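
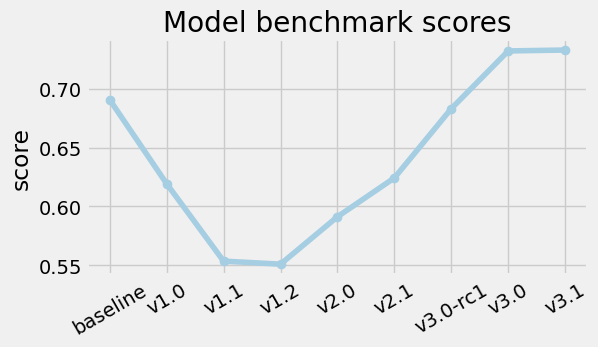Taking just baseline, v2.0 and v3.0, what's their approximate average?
(0.70 + 0.60 + 0.74) / 3 ≈ 0.68.

≈ 0.68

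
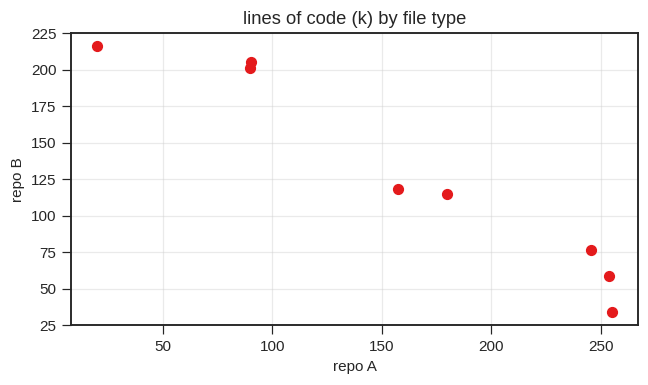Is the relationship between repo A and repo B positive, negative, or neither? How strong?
negative, strong

Points are negatively correlated; strong (|r| ≈ 1.0).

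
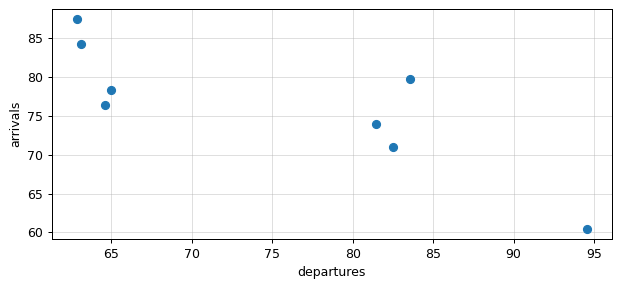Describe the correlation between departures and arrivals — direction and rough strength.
Points are negatively correlated; strong (|r| ≈ 0.8).

negative, strong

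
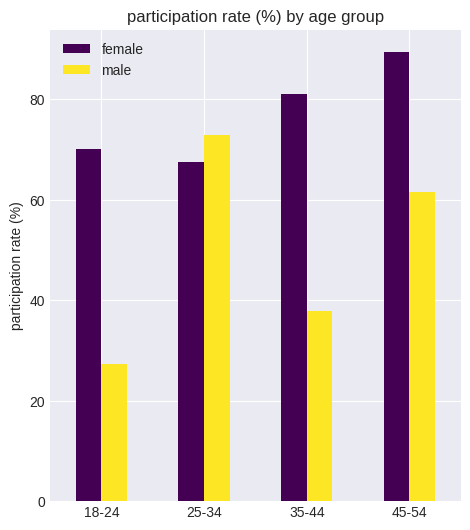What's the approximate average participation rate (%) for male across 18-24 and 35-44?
≈ 35

(30 + 40) / 2 ≈ 35.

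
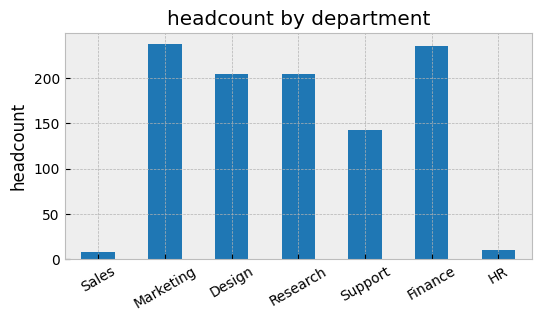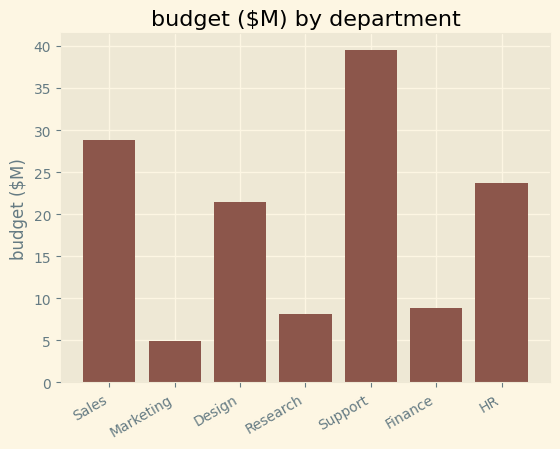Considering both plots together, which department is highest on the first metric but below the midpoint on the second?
Chart 2 median budget ($M) ≈ 20; below-median departments: Marketing, Research, Finance. Among those, Marketing has the highest headcount (≈ 250).

Marketing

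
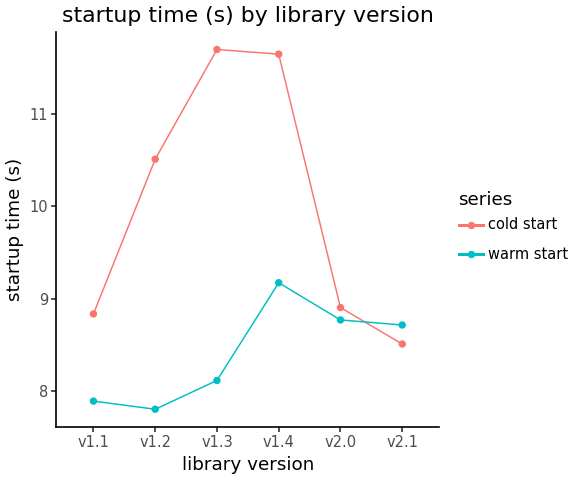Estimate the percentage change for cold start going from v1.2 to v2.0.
≈ -14.3%

v1.2 ≈ 10.5, v2.0 ≈ 9.0; (9.0 − 10.5) / 10.5 ≈ -14.3%.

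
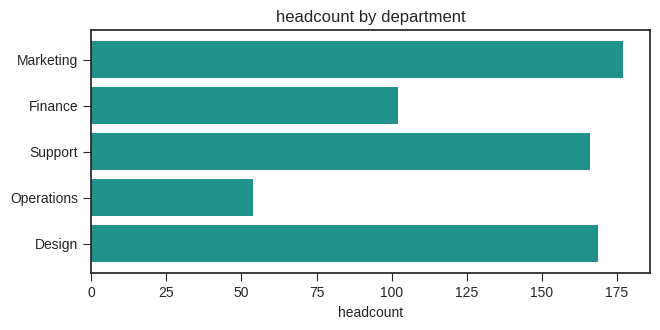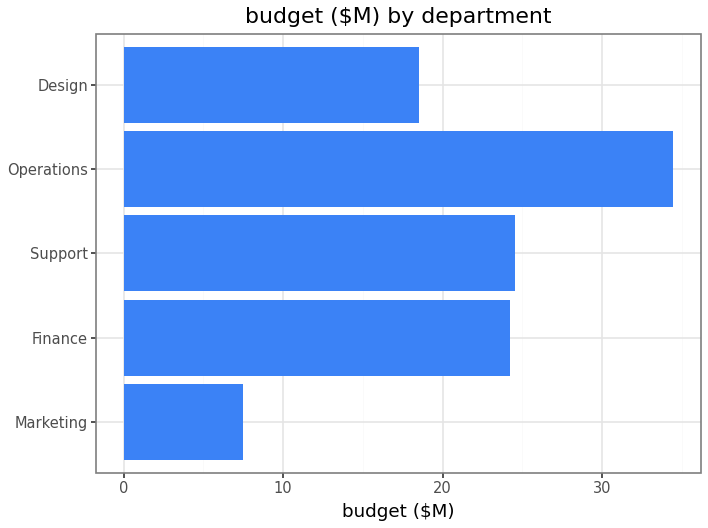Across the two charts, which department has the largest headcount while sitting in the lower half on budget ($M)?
Chart 2 median budget ($M) ≈ 25; below-median departments: Marketing, Design. Among those, Marketing has the highest headcount (≈ 180).

Marketing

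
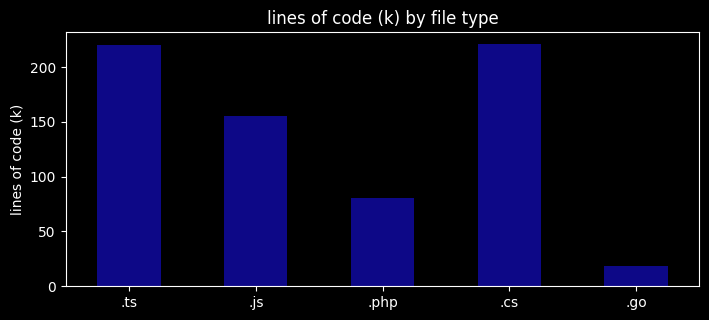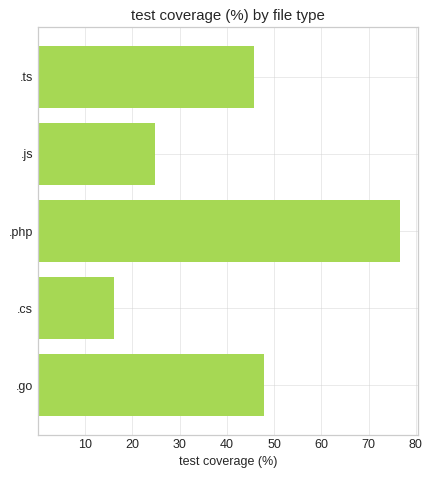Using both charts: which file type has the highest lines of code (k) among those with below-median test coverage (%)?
Chart 2 median test coverage (%) ≈ 50; below-median file types: .js, .cs. Among those, .cs has the highest lines of code (k) (≈ 225).

.cs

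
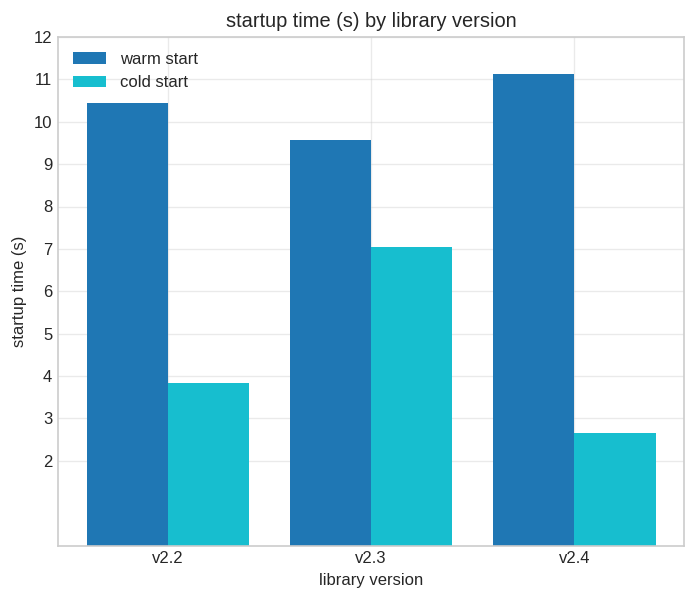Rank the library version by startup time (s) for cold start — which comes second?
v2.2

Top 3 for cold start: v2.3 ≈ 7, v2.2 ≈ 4, v2.4 ≈ 3.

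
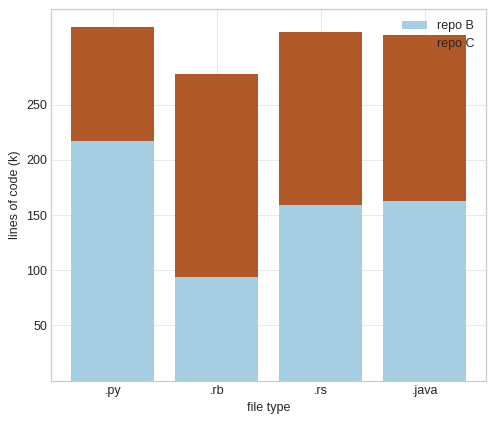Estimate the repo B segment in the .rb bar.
≈ 100

repo B top ≈ 100, bottom ≈ 0; segment ≈ 100.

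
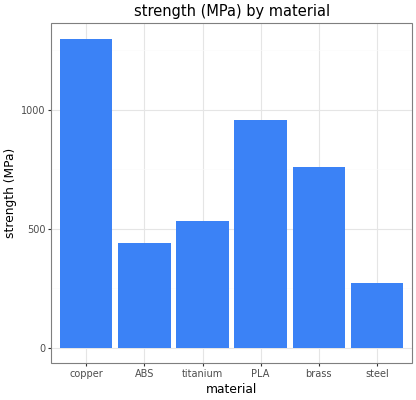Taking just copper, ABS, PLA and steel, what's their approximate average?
≈ 700

(1200 + 400 + 1000 + 200) / 4 ≈ 700.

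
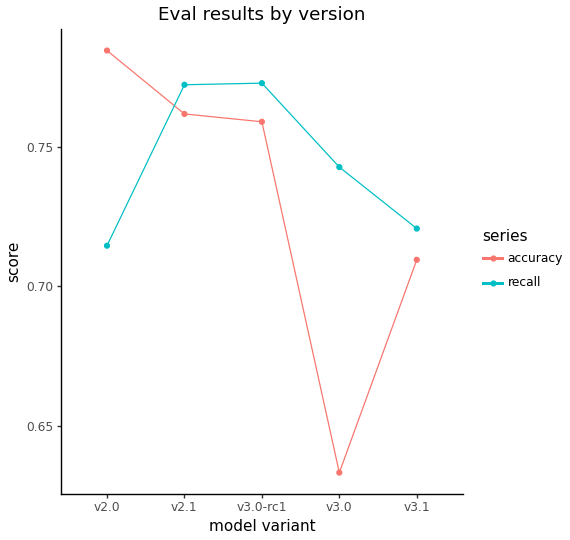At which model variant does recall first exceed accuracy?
v2.0: recall ≈ 0.72 vs accuracy ≈ 0.78 (not yet); v2.1: recall ≈ 0.78 vs accuracy ≈ 0.76 (first crossover).

v2.1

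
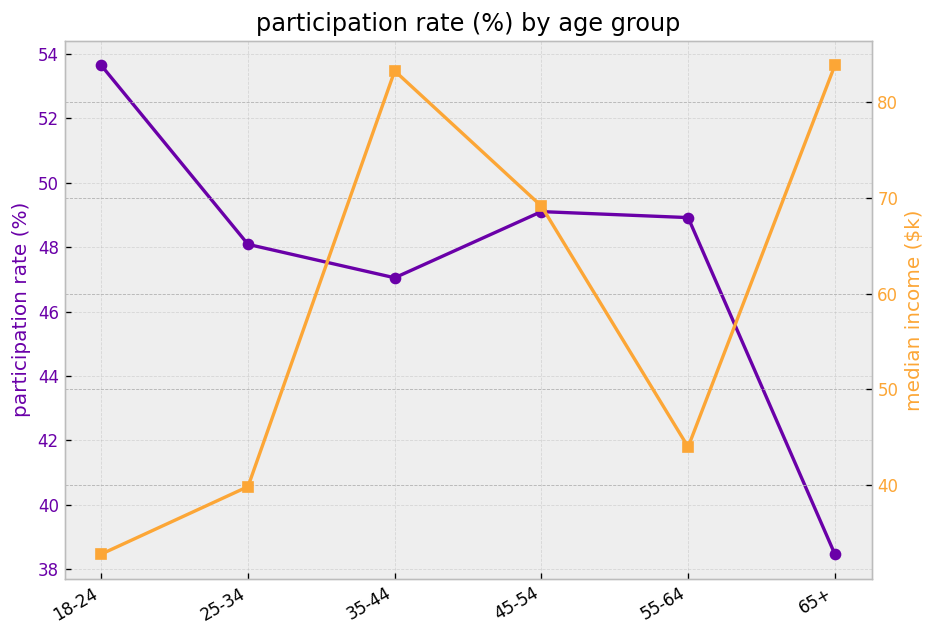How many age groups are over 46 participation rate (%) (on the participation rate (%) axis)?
5

Above 46: 18-24, 25-34, 35-44, 45-54, 55-64.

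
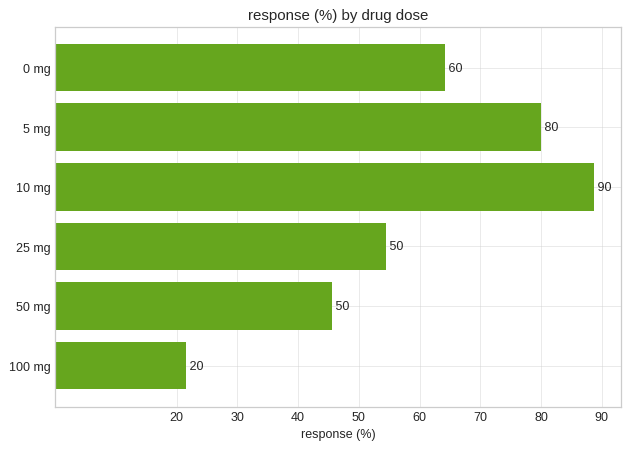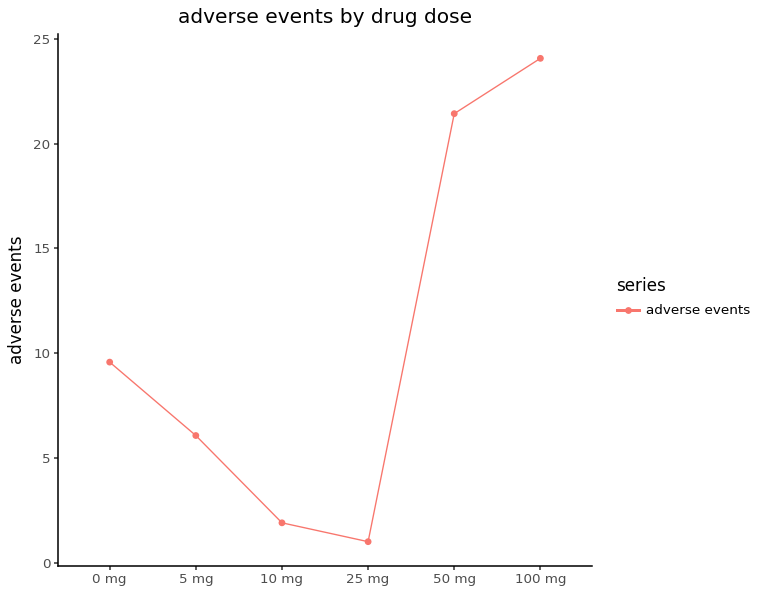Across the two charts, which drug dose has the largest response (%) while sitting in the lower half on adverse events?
Chart 2 median adverse events ≈ 10; below-median drug doses: 5 mg, 10 mg, 25 mg. Among those, 10 mg has the highest response (%) (≈ 90).

10 mg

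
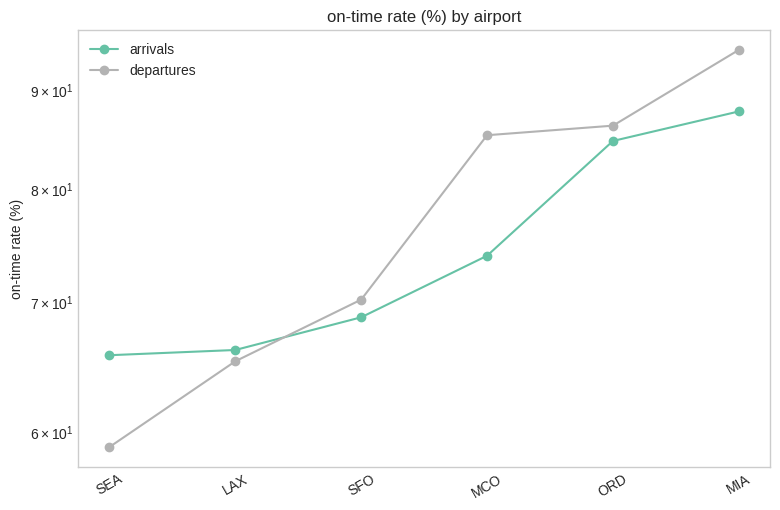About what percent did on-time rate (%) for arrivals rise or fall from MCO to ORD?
MCO ≈ 75, ORD ≈ 85; (85 − 75) / 75 ≈ +13.3%.

≈ +13.3%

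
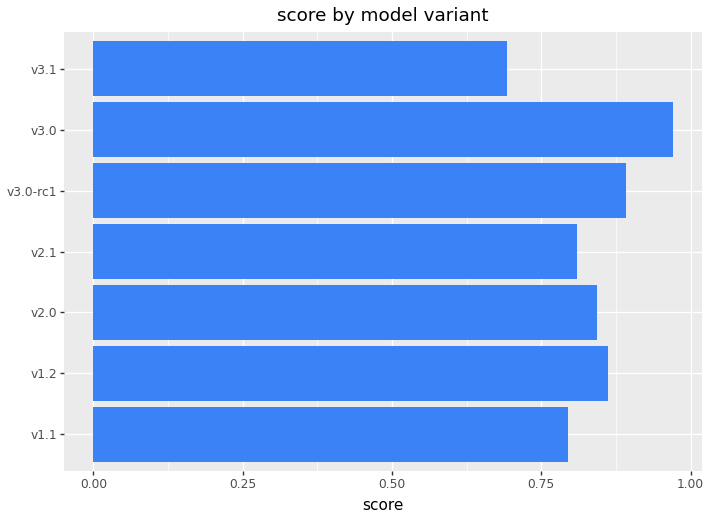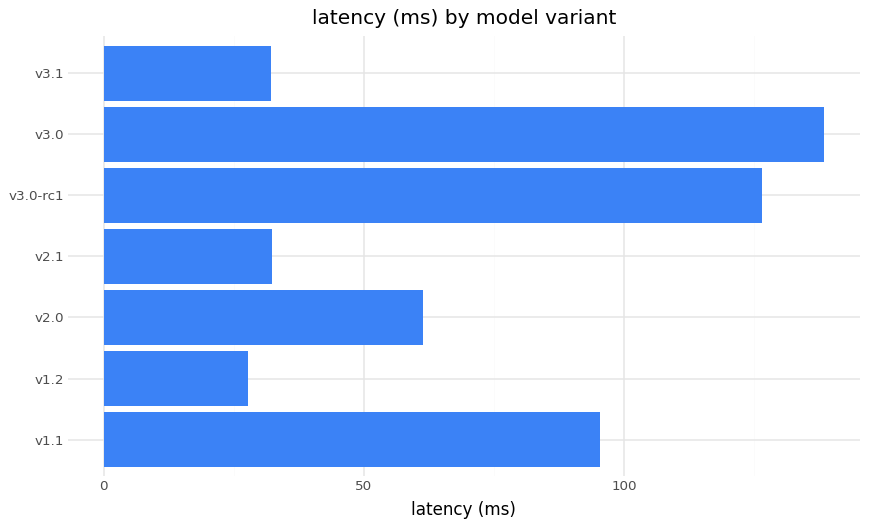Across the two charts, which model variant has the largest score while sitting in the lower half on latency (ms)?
Chart 2 median latency (ms) ≈ 60; below-median model variants: v1.2, v2.1, v3.1. Among those, v1.2 has the highest score (≈ 0.9).

v1.2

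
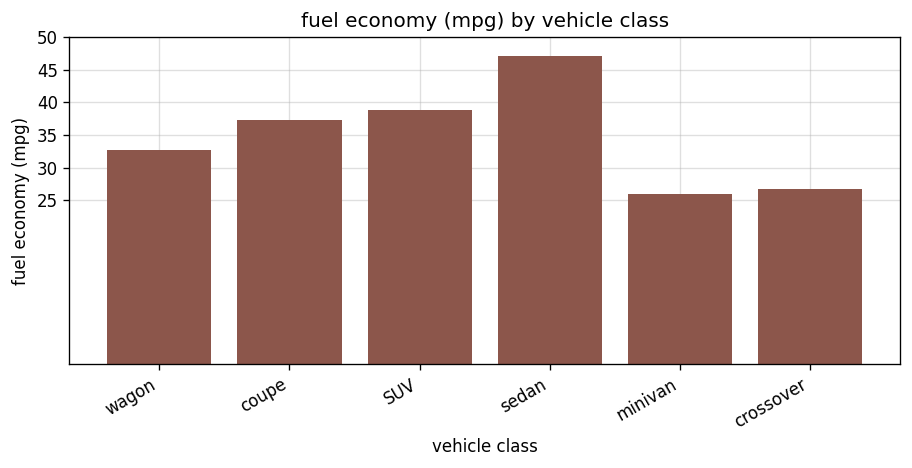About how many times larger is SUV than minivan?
SUV ≈ 40, minivan ≈ 25; 40/25 ≈ 1.6.

≈ 1.6×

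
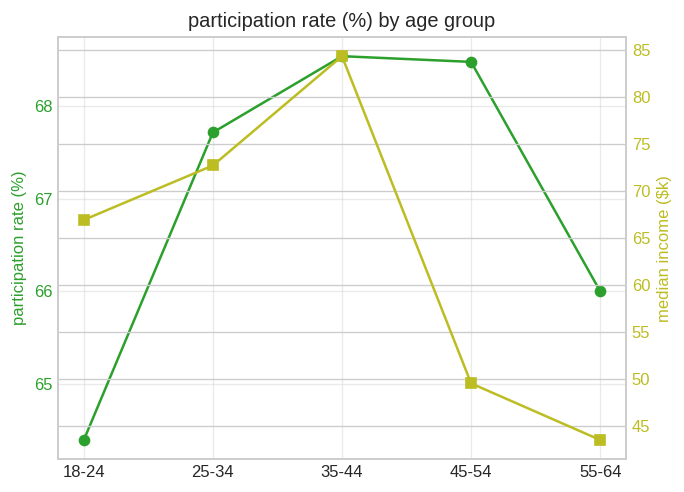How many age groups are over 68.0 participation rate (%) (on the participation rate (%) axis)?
2

Above 68.0: 35-44, 45-54.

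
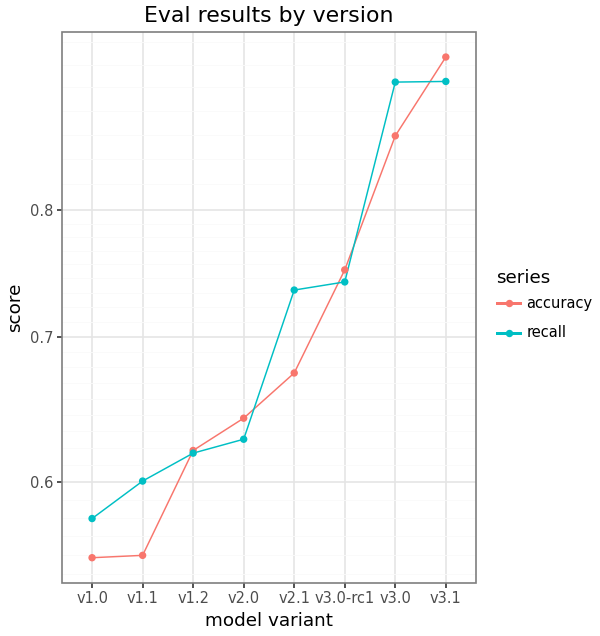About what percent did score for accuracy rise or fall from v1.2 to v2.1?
v1.2 ≈ 0.60, v2.1 ≈ 0.65; (0.65 − 0.60) / 0.60 ≈ +8.3%.

≈ +8.3%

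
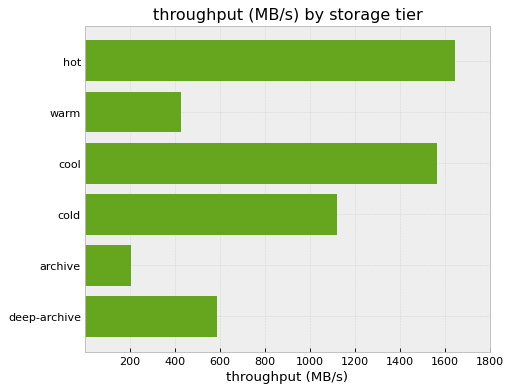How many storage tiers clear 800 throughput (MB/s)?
3

Above 800: hot, cool, cold.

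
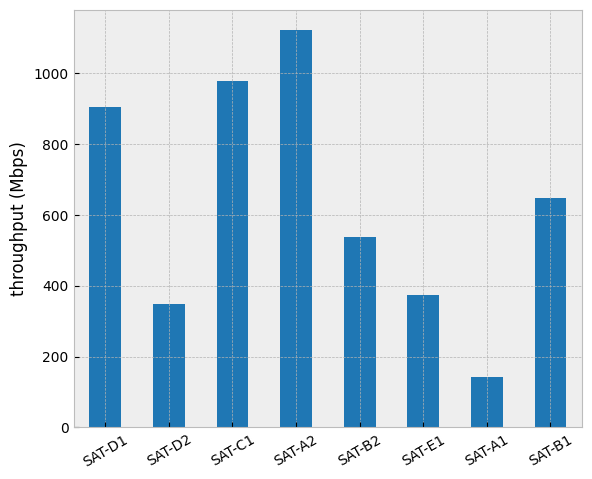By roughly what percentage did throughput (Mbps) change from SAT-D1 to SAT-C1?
≈ +11.1%

SAT-D1 ≈ 900, SAT-C1 ≈ 1000; (1000 − 900) / 900 ≈ +11.1%.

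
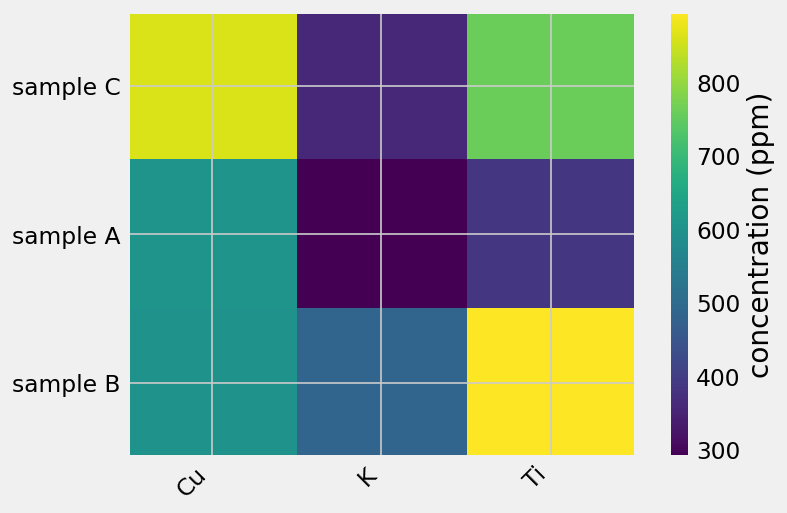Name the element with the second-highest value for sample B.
Top 3 for sample B: Ti ≈ 900, Cu ≈ 600, K ≈ 500.

Cu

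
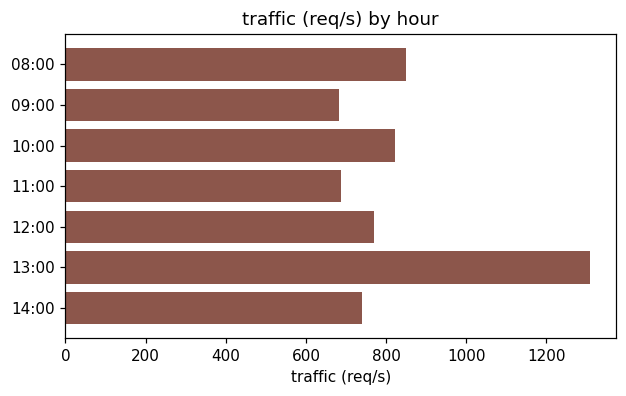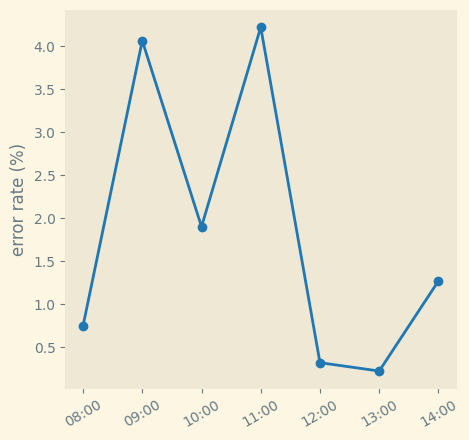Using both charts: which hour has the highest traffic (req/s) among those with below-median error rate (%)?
Chart 2 median error rate (%) ≈ 1.5; below-median hours: 08:00, 12:00, 13:00. Among those, 13:00 has the highest traffic (req/s) (≈ 1400).

13:00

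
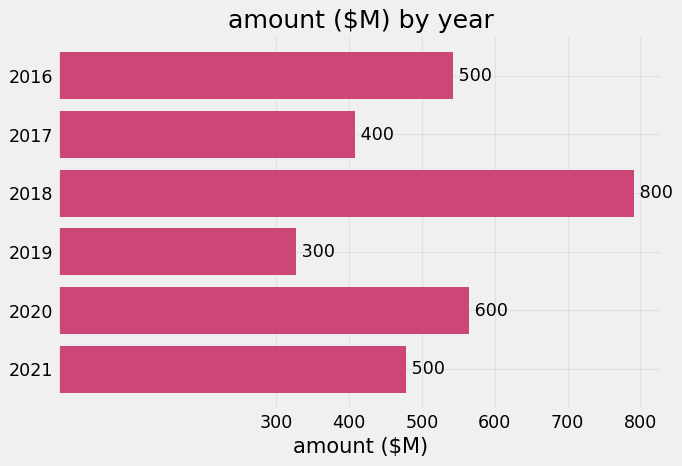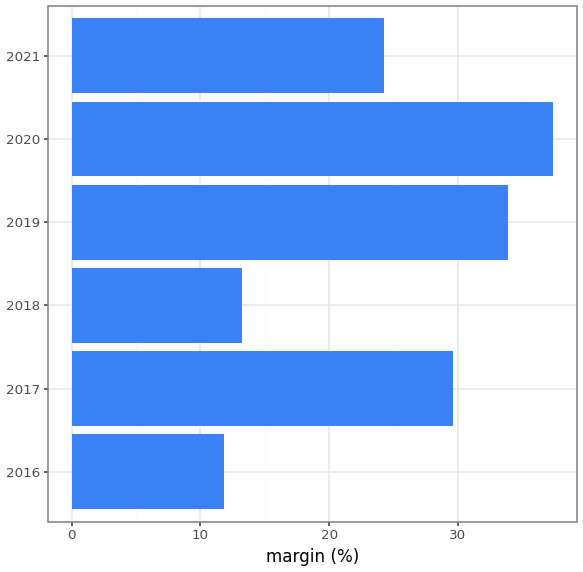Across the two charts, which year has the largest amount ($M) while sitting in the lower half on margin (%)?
2018

Chart 2 median margin (%) ≈ 25; below-median years: 2016, 2018, 2021. Among those, 2018 has the highest amount ($M) (≈ 800).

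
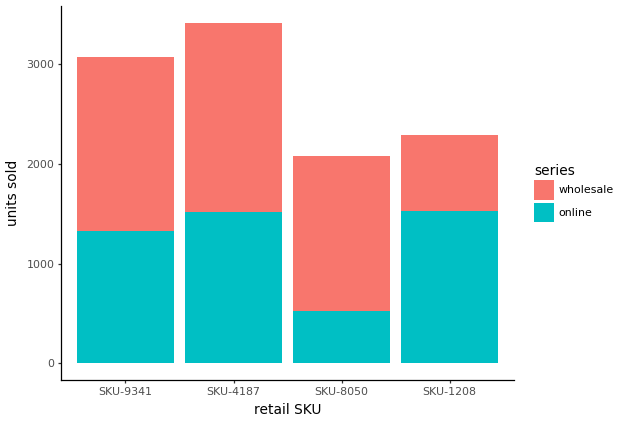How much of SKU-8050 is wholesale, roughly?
wholesale top ≈ 2000, bottom ≈ 500; segment ≈ 1500.

≈ 1500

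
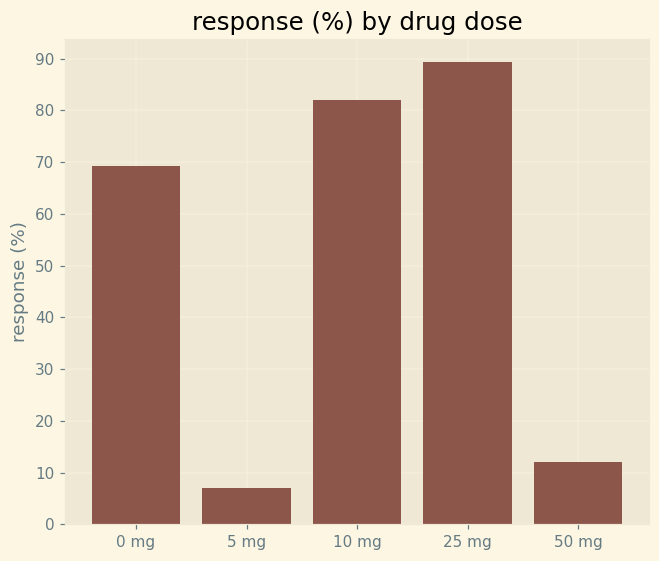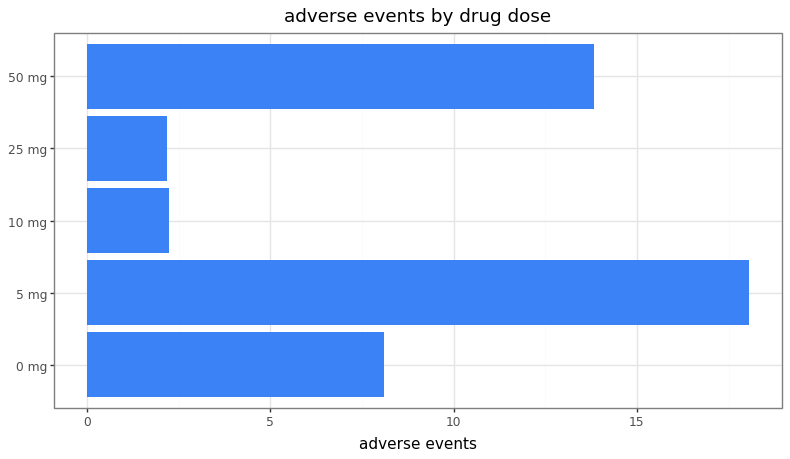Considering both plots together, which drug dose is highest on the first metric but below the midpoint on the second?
Chart 2 median adverse events ≈ 8; below-median drug doses: 10 mg, 25 mg. Among those, 25 mg has the highest response (%) (≈ 90).

25 mg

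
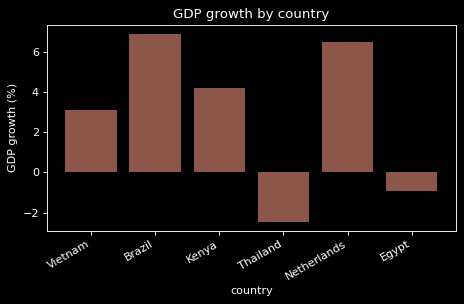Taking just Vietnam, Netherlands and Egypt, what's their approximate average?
≈ 3

(3 + 6 + -1) / 3 ≈ 3.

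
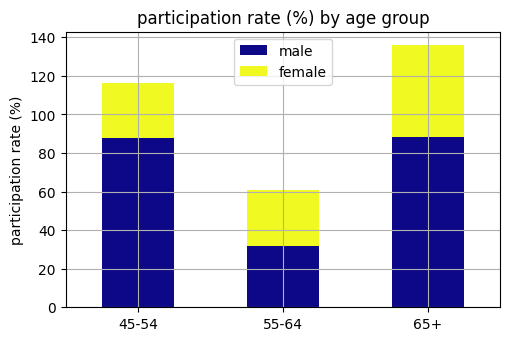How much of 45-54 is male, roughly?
≈ 80

male top ≈ 80, bottom ≈ 0; segment ≈ 80.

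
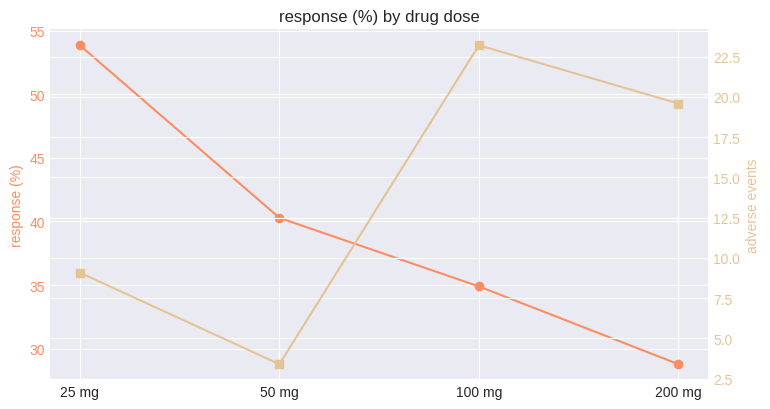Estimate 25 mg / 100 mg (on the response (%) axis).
25 mg ≈ 55, 100 mg ≈ 35; 55/35 ≈ 1.57.

≈ 1.57×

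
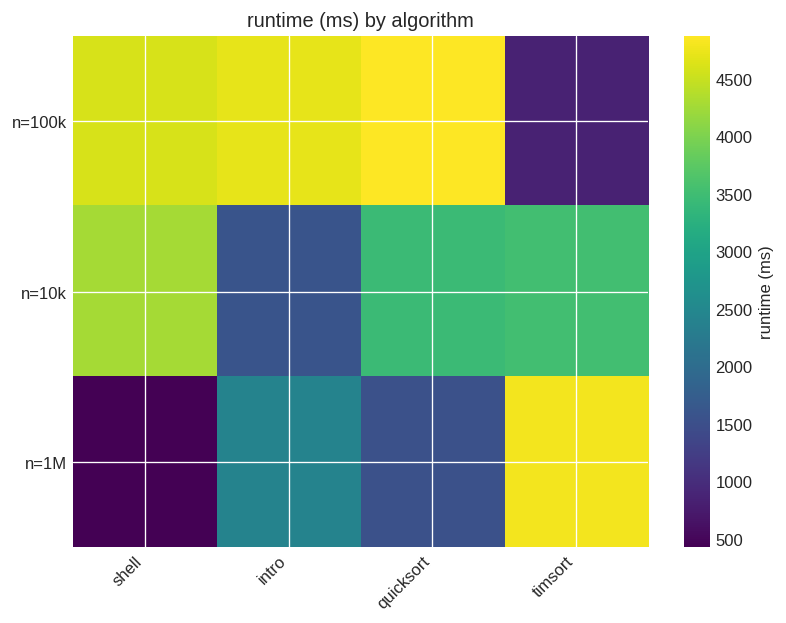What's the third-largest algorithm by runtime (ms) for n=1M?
quicksort

Top 4 for n=1M: timsort ≈ 5000, intro ≈ 2500, quicksort ≈ 1500, shell ≈ 500.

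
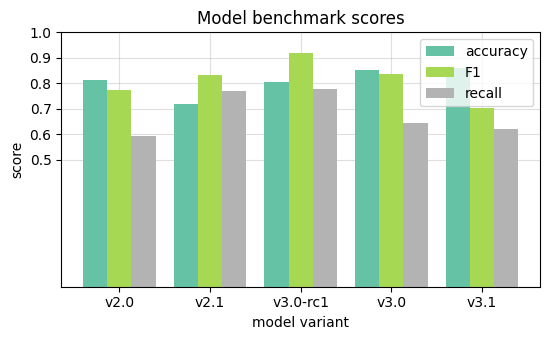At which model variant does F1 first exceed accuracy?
v2.1

v2.0: F1 ≈ 0.8 vs accuracy ≈ 0.8 (not yet); v2.1: F1 ≈ 0.8 vs accuracy ≈ 0.7 (first crossover).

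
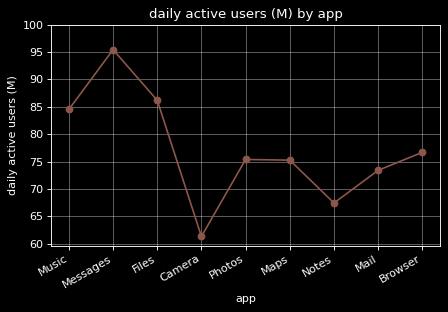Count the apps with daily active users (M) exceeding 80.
Above 80: Music, Messages, Files.

3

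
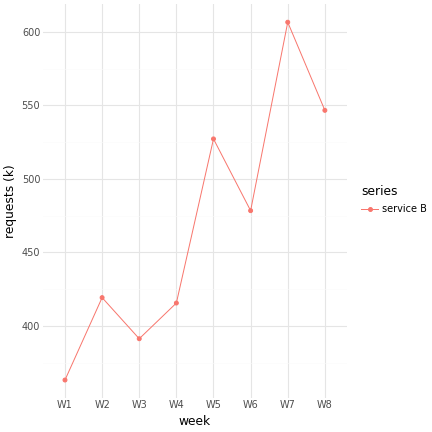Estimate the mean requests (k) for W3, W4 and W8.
(400 + 425 + 550) / 3 ≈ 458.

≈ 458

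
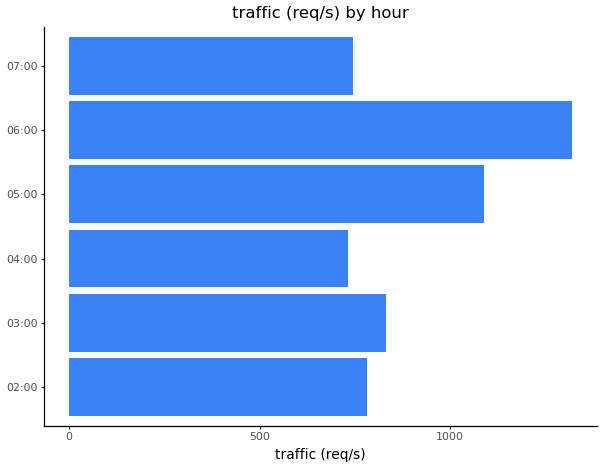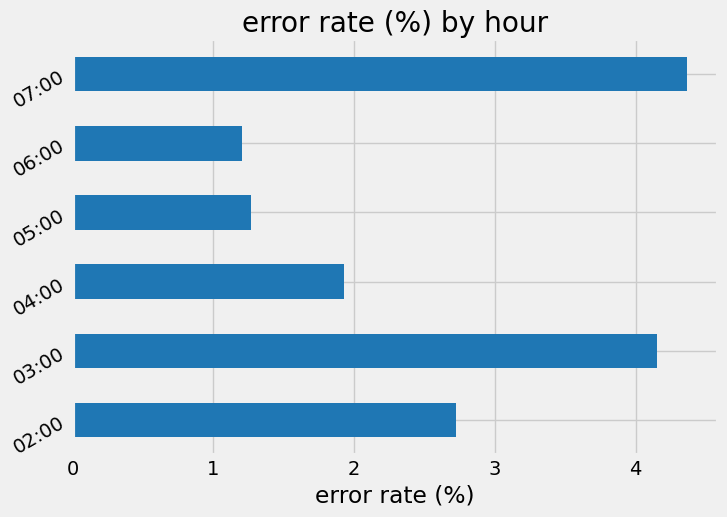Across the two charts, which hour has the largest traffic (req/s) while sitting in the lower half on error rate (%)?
Chart 2 median error rate (%) ≈ 2.5; below-median hours: 04:00, 05:00, 06:00. Among those, 06:00 has the highest traffic (req/s) (≈ 1400).

06:00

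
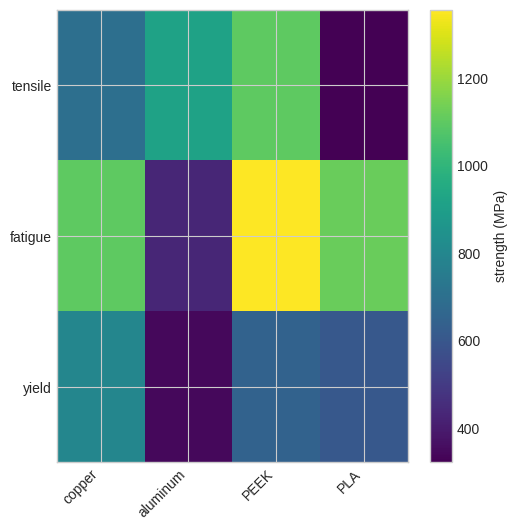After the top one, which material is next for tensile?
Top 3 for tensile: PEEK ≈ 1100, aluminum ≈ 900, copper ≈ 700.

aluminum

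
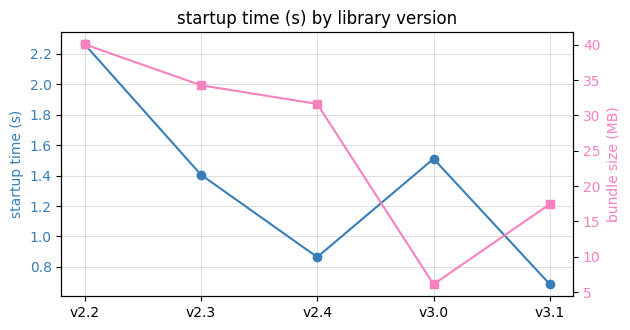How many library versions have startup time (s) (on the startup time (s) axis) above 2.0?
Above 2.0: v2.2.

1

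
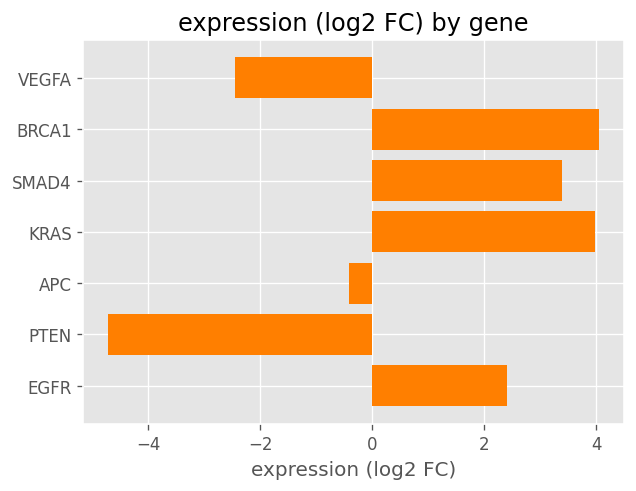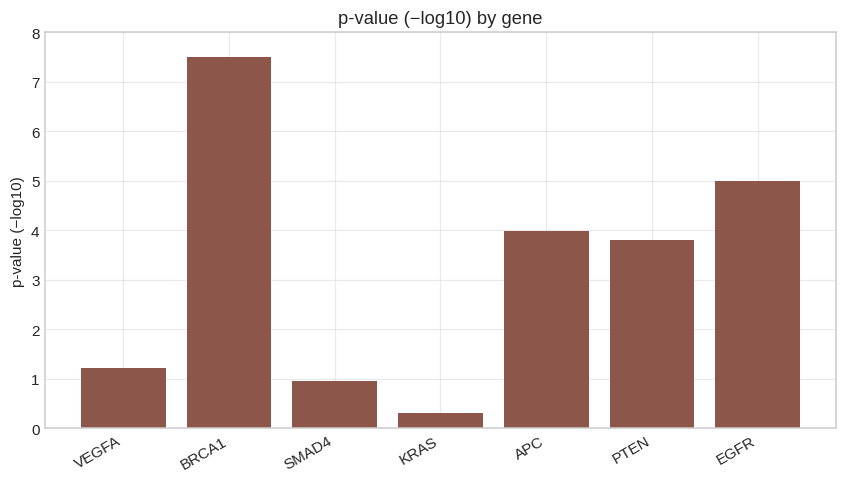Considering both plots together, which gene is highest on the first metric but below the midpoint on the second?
KRAS

Chart 2 median p-value (−log10) ≈ 4; below-median genes: VEGFA, SMAD4, KRAS. Among those, KRAS has the highest expression (log2 FC) (≈ 4).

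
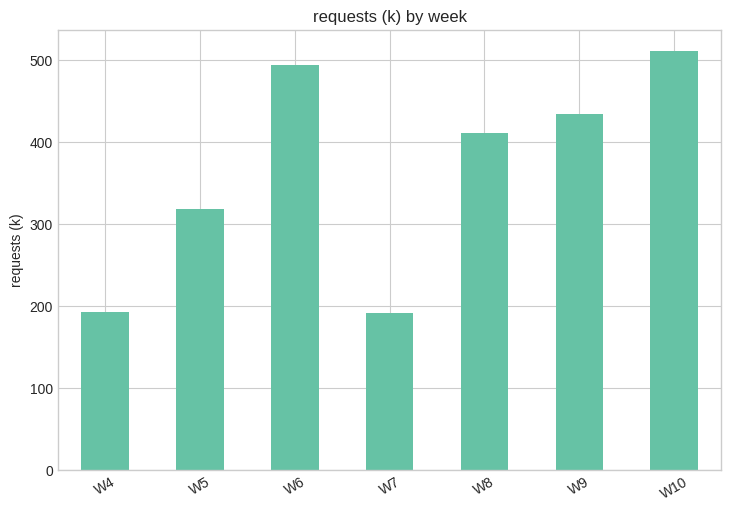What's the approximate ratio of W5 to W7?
W5 ≈ 300, W7 ≈ 200; 300/200 ≈ 1.5.

≈ 1.5×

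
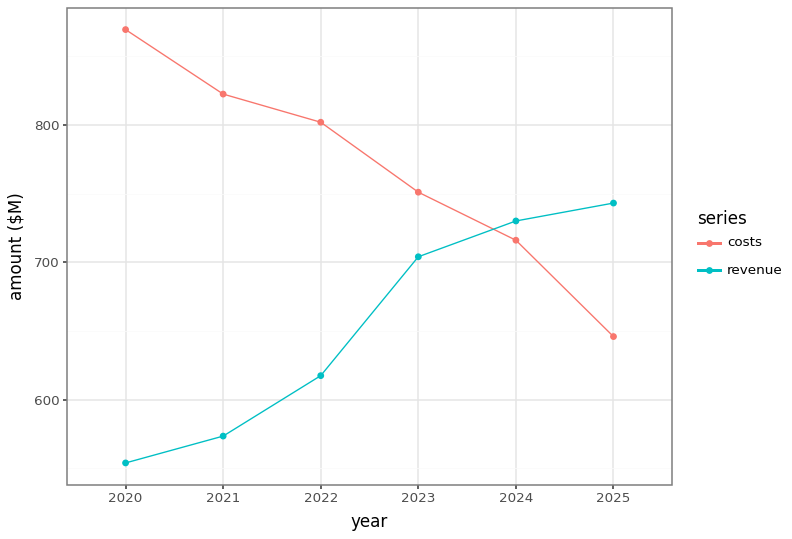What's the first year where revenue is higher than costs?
2024

2023: revenue ≈ 700 vs costs ≈ 750 (not yet); 2024: revenue ≈ 750 vs costs ≈ 700 (first crossover).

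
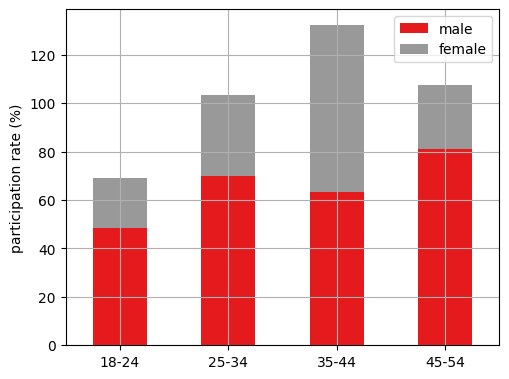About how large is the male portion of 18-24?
male top ≈ 40, bottom ≈ 0; segment ≈ 40.

≈ 40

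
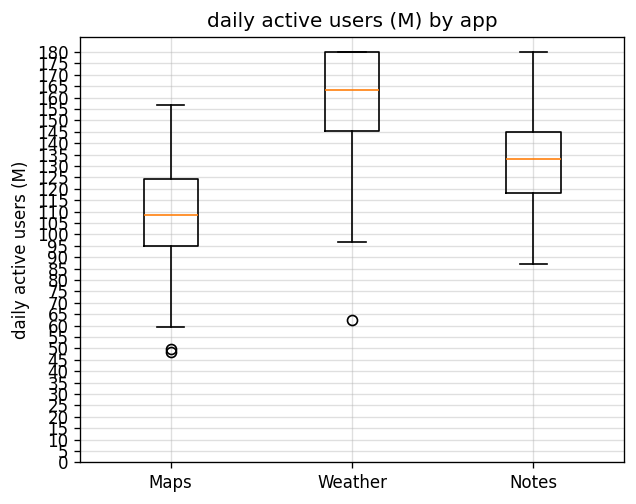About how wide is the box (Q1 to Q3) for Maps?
Q3 ≈ 125, Q1 ≈ 95; IQR ≈ 30.

≈ 30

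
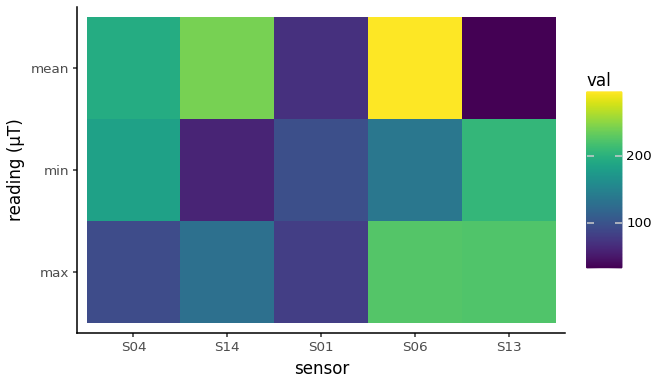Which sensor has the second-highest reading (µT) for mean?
Top 3 for mean: S06 ≈ 300, S14 ≈ 250, S04 ≈ 200.

S14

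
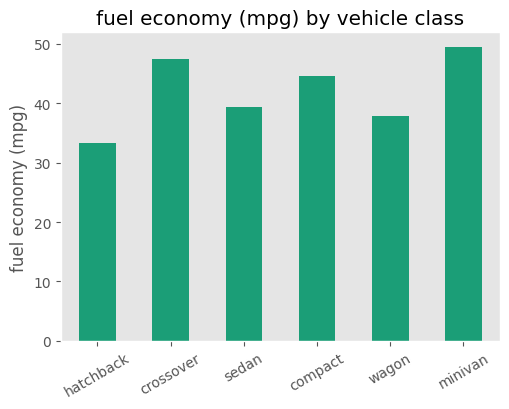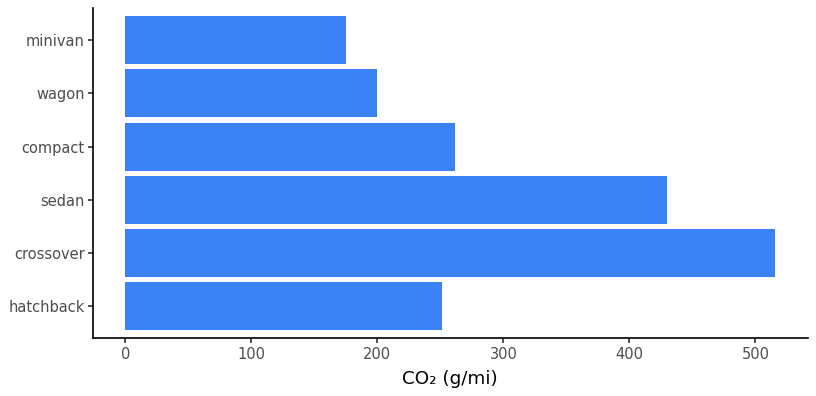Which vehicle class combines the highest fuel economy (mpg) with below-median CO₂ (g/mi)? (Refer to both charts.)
Chart 2 median CO₂ (g/mi) ≈ 250; below-median vehicle classes: hatchback, wagon, minivan. Among those, minivan has the highest fuel economy (mpg) (≈ 50).

minivan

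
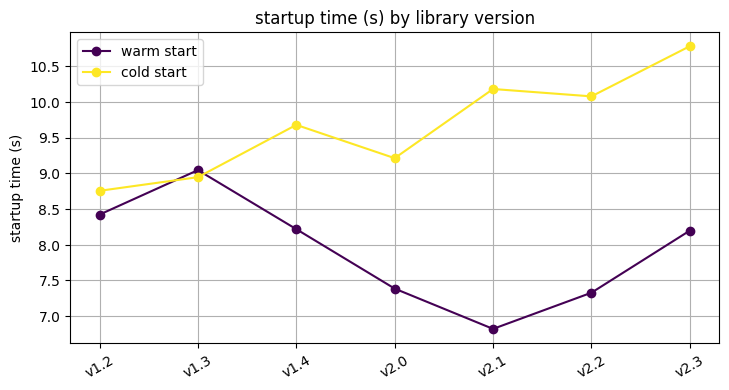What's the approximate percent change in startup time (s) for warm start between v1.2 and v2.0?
≈ -11.8%

v1.2 ≈ 8.5, v2.0 ≈ 7.5; (7.5 − 8.5) / 8.5 ≈ -11.8%.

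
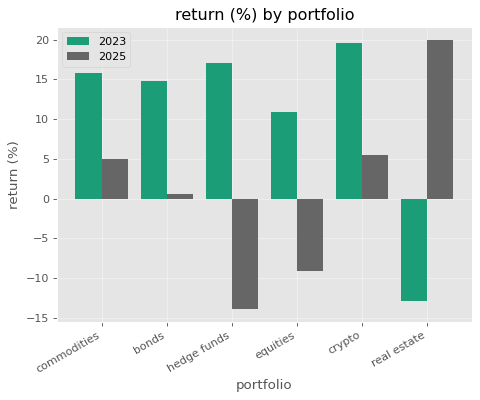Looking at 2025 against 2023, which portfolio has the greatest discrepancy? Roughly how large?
real estate: 2025 ≈ 20, 2023 ≈ -15 → gap ≈ 35. Next-largest (hedge funds) is only ≈ 30.

real estate, ≈ 35 %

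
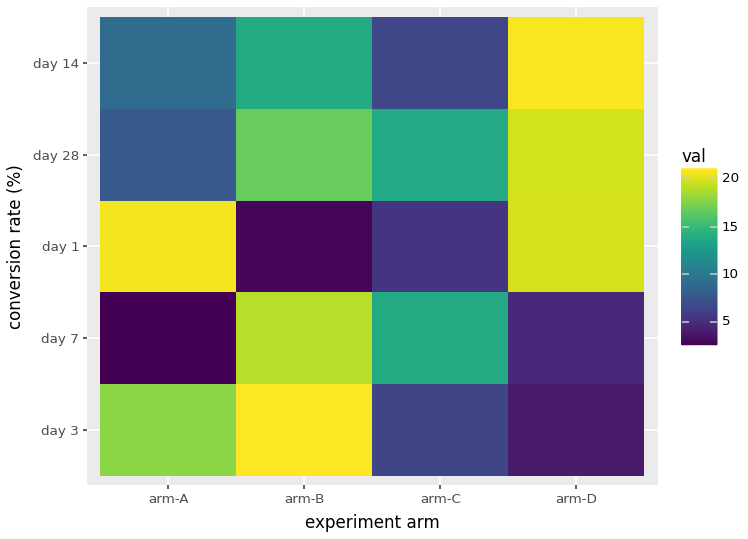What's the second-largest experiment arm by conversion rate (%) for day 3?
Top 3 for day 3: arm-B ≈ 22, arm-A ≈ 18, arm-C ≈ 6.

arm-A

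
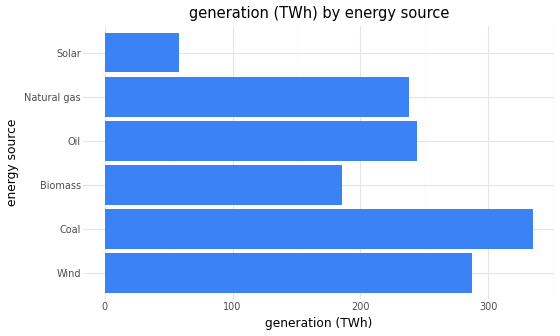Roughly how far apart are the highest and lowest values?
Max Coal ≈ 350, min Solar ≈ 50; range ≈ 300.

≈ 300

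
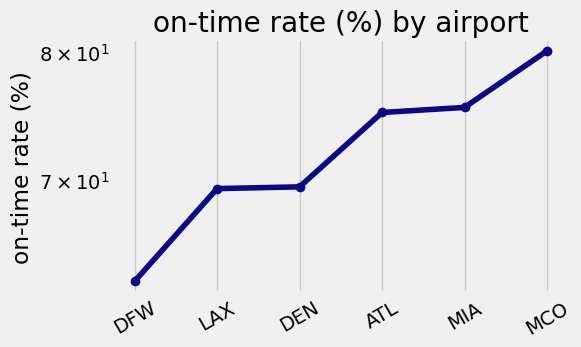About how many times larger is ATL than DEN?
≈ 1.09×

ATL ≈ 76, DEN ≈ 70; 76/70 ≈ 1.09.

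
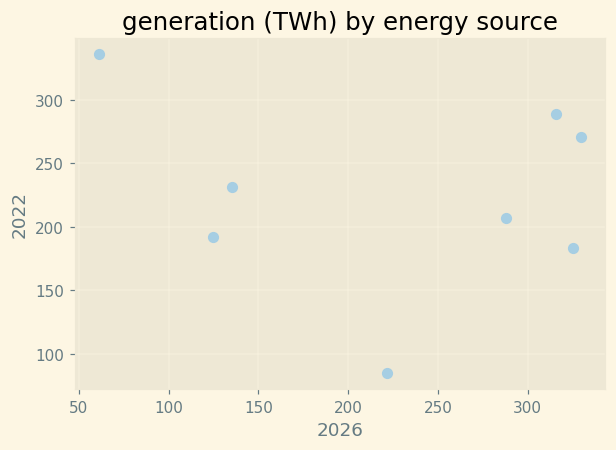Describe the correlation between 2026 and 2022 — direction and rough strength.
no clear correlation

Points are roughly uncorrelated; weak (|r| ≈ 0.2).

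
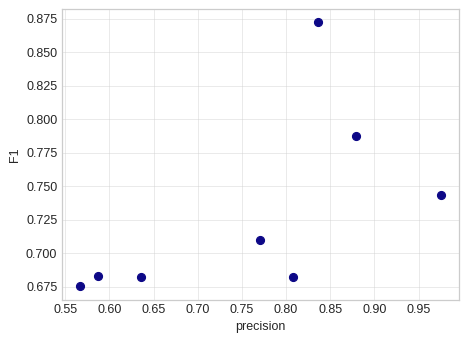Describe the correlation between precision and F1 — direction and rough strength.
positive, moderate

Points are positively correlated; moderate (|r| ≈ 0.6).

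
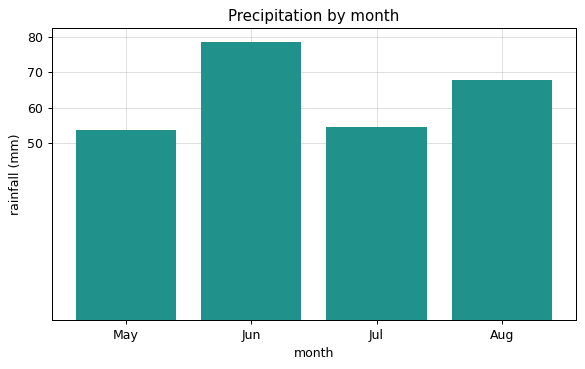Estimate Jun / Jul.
≈ 1.6×

Jun ≈ 80, Jul ≈ 50; 80/50 ≈ 1.6.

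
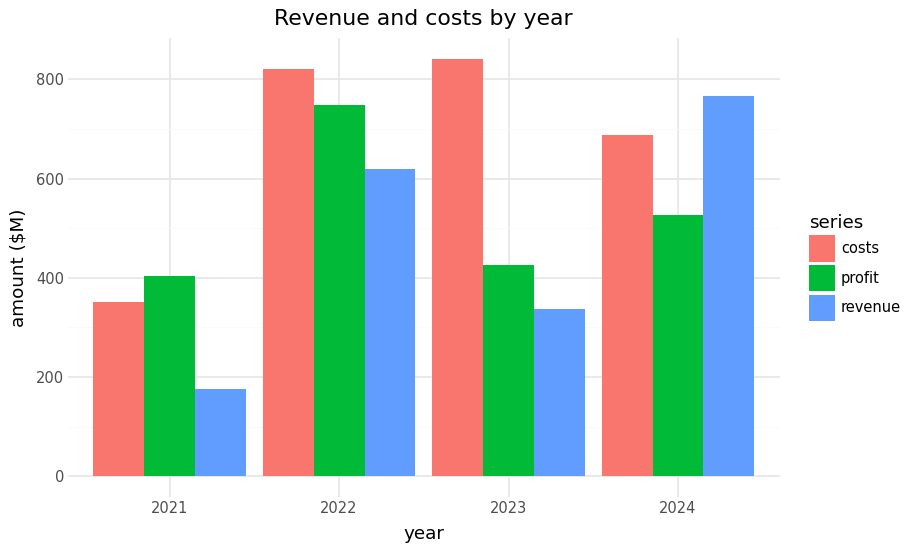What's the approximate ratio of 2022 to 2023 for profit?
≈ 1.75×

2022 ≈ 700, 2023 ≈ 400; 700/400 ≈ 1.75.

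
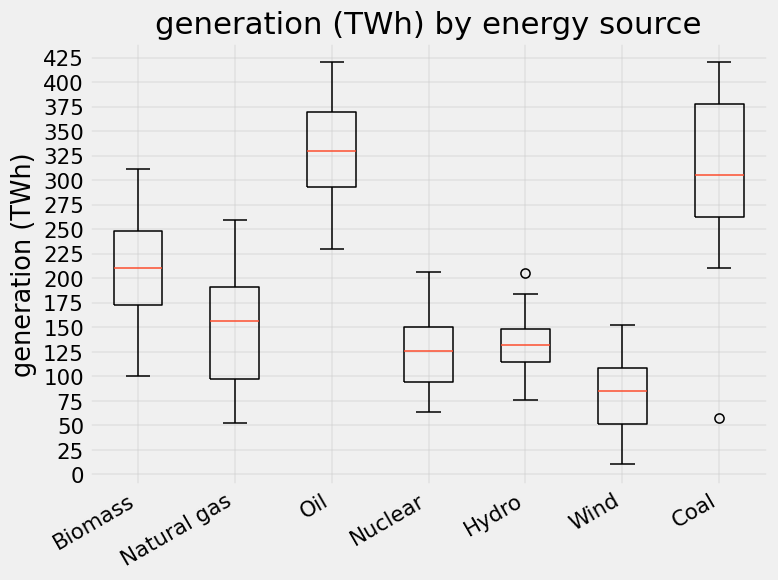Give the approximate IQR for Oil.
≈ 75

Q3 ≈ 375, Q1 ≈ 300; IQR ≈ 75.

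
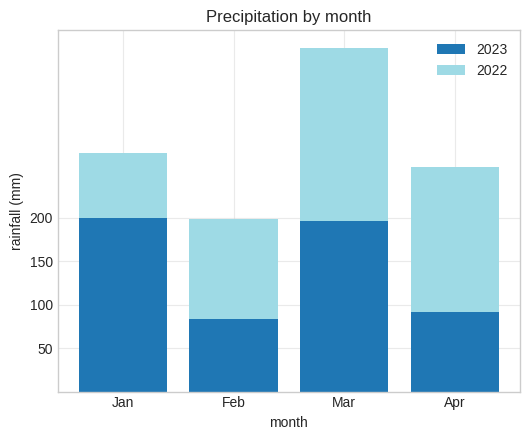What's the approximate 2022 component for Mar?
≈ 200

2022 top ≈ 400, bottom ≈ 200; segment ≈ 200.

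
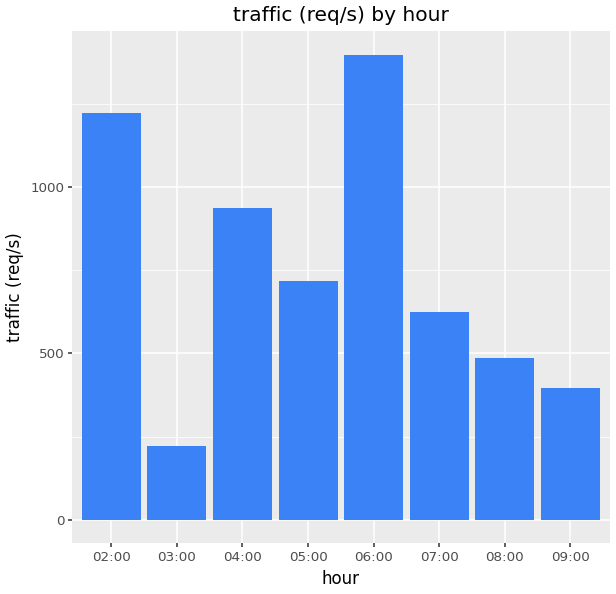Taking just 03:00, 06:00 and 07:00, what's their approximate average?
≈ 733

(200 + 1400 + 600) / 3 ≈ 733.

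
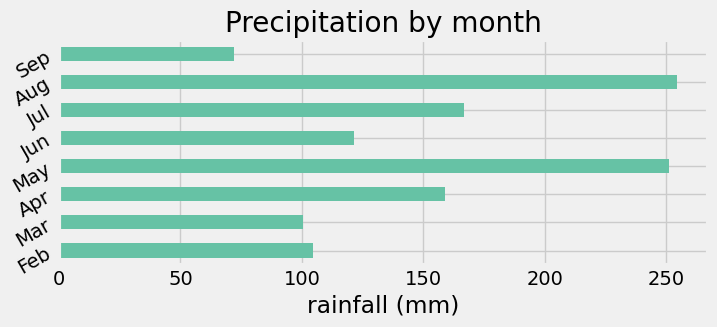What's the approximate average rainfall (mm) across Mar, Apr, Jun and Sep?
≈ 112

(100 + 150 + 125 + 75) / 4 ≈ 112.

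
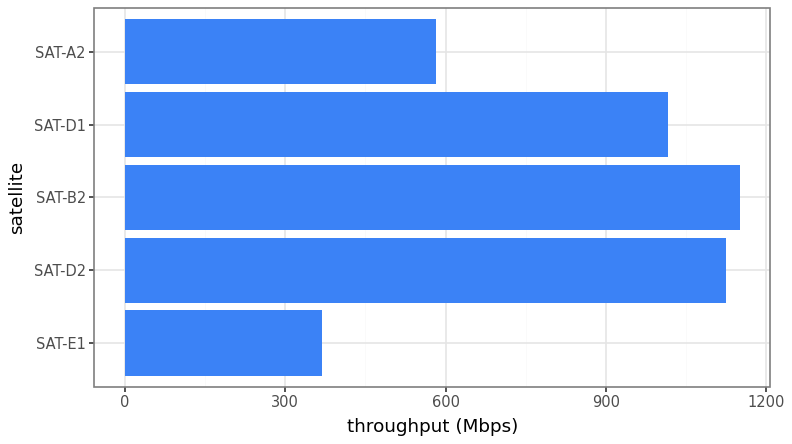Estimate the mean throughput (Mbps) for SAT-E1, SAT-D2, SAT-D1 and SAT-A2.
(400 + 1100 + 1000 + 600) / 4 ≈ 775.

≈ 775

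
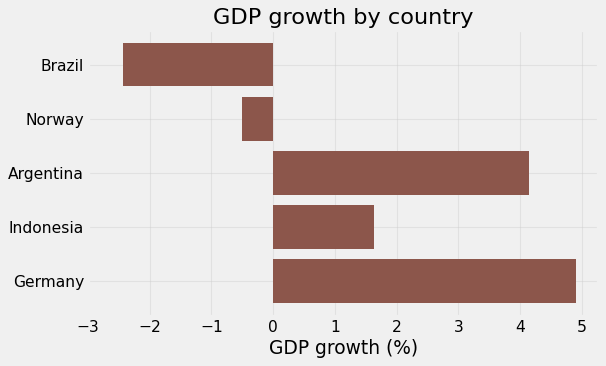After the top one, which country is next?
Top 3: Germany ≈ 5, Argentina ≈ 4, Indonesia ≈ 2.

Argentina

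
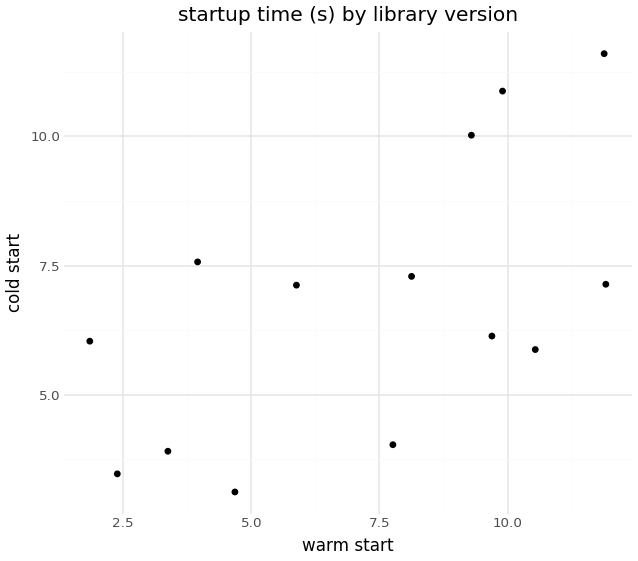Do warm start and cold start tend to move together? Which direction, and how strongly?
Points are positively correlated; moderate (|r| ≈ 0.6).

positive, moderate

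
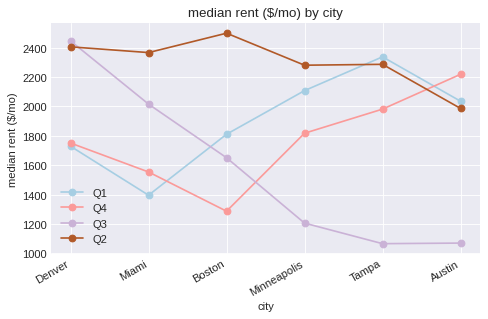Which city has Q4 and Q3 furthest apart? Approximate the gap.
Austin, ≈ 1200 $/mo

Austin: Q4 ≈ 2200, Q3 ≈ 1000 → gap ≈ 1200. Next-largest (Tampa) is only ≈ 1000.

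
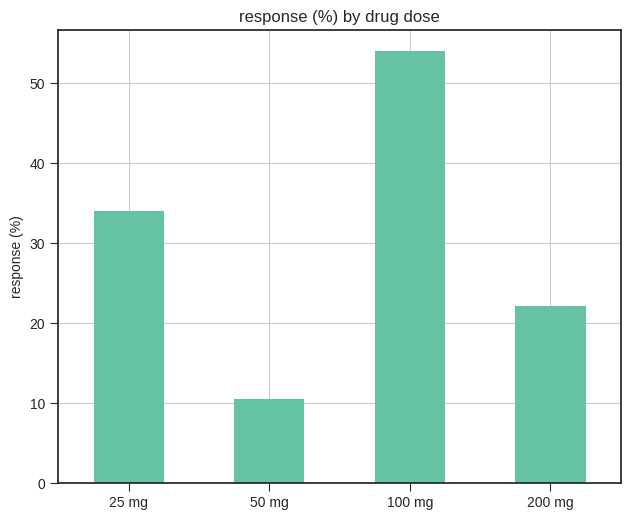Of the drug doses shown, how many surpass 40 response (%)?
Above 40: 100 mg.

1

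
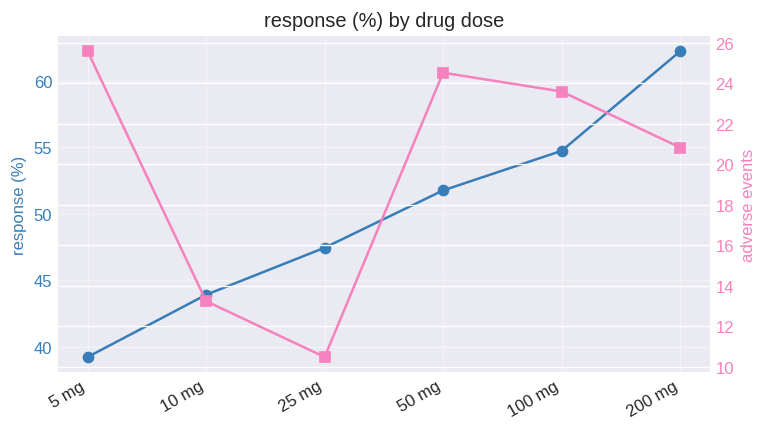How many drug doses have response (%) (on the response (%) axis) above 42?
Above 42: 10 mg, 25 mg, 50 mg, 100 mg, 200 mg.

5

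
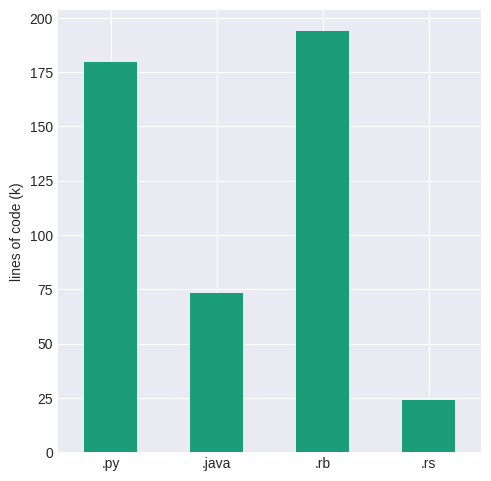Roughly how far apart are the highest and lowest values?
Max .rb ≈ 200, min .rs ≈ 20; range ≈ 180.

≈ 180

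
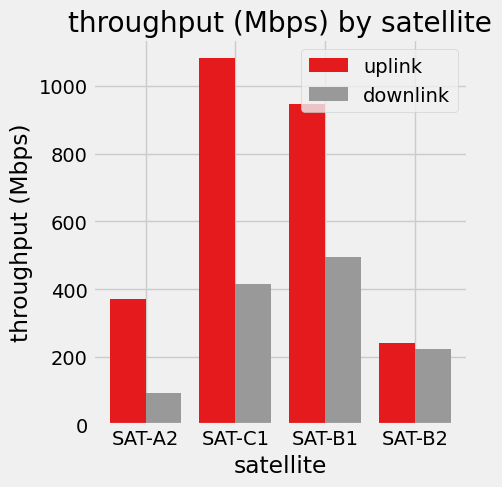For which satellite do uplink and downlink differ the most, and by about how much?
SAT-C1: uplink ≈ 1100, downlink ≈ 400 → gap ≈ 700. Next-largest (SAT-B1) is only ≈ 400.

SAT-C1, ≈ 700 Mbps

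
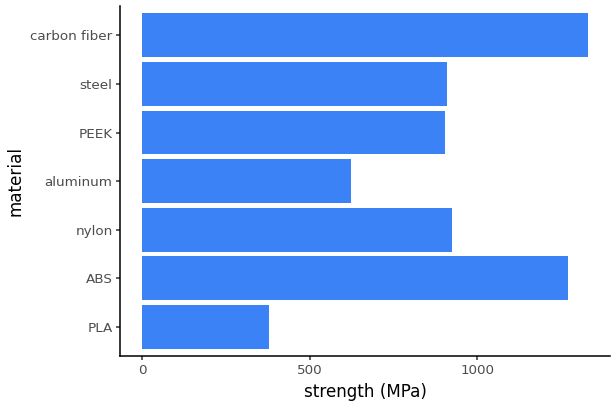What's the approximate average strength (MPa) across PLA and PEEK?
(400 + 1000) / 2 ≈ 700.

≈ 700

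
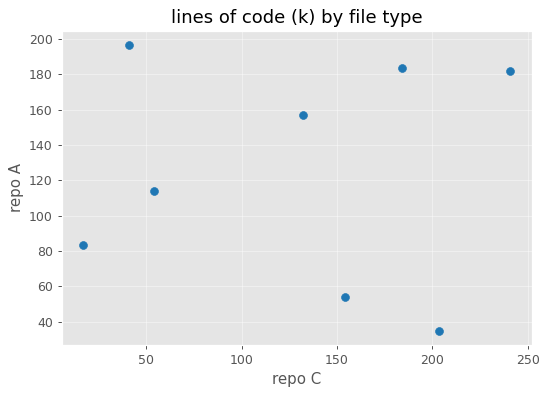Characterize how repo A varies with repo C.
Points are roughly uncorrelated; weak (|r| ≈ 0.0).

no clear correlation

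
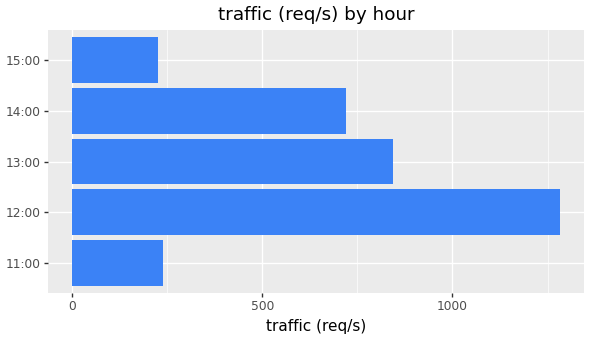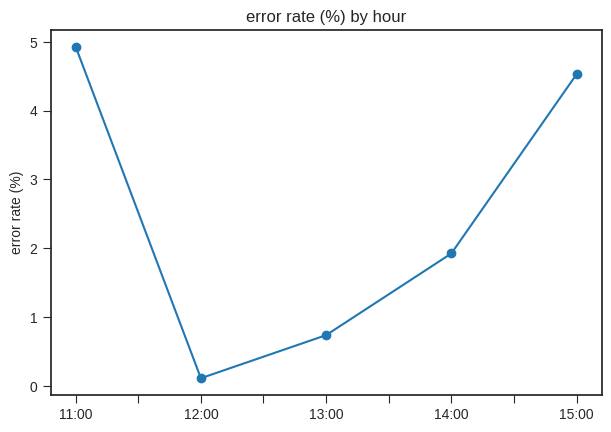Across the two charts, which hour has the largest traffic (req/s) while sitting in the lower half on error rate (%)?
12:00

Chart 2 median error rate (%) ≈ 2; below-median hours: 12:00, 13:00. Among those, 12:00 has the highest traffic (req/s) (≈ 1200).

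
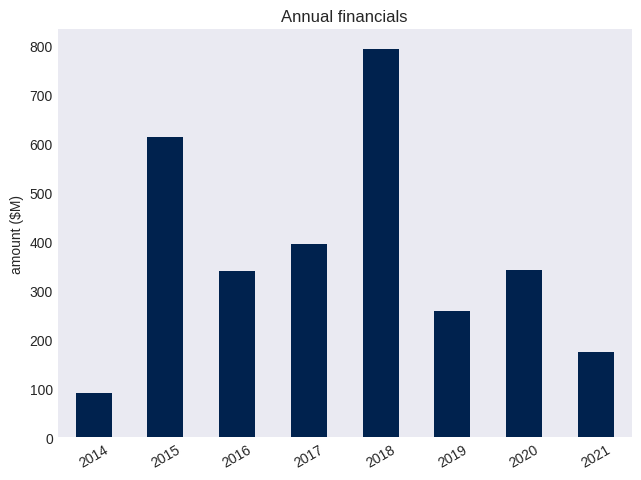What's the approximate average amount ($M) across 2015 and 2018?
≈ 700

(600 + 800) / 2 ≈ 700.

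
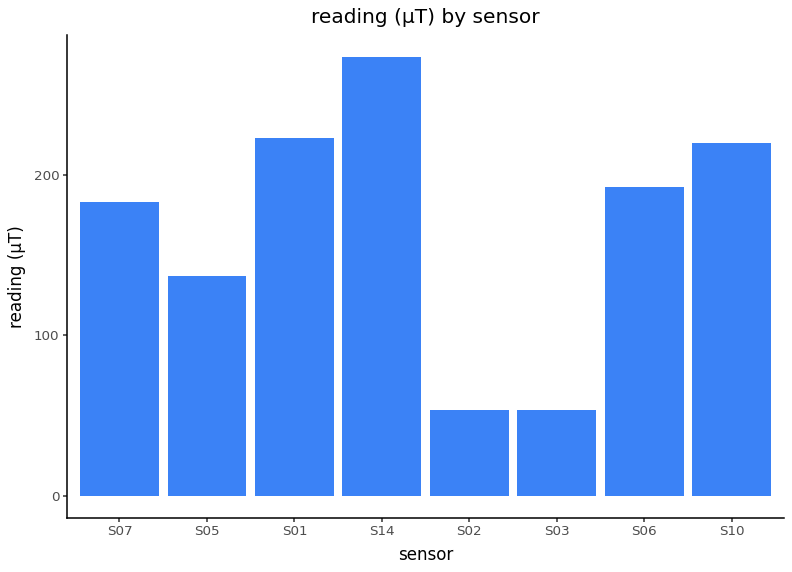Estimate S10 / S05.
S10 ≈ 225, S05 ≈ 125; 225/125 ≈ 1.8.

≈ 1.8×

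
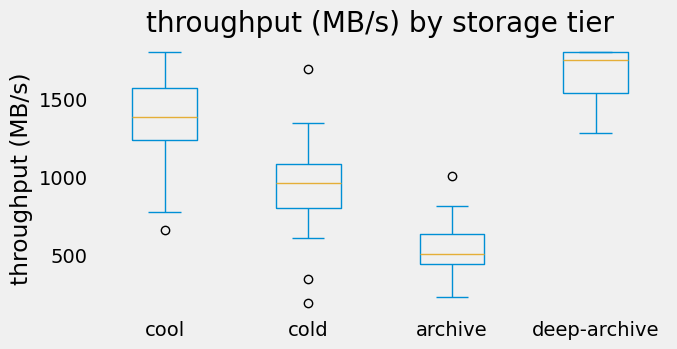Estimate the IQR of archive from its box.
Q3 ≈ 600, Q1 ≈ 400; IQR ≈ 200.

≈ 200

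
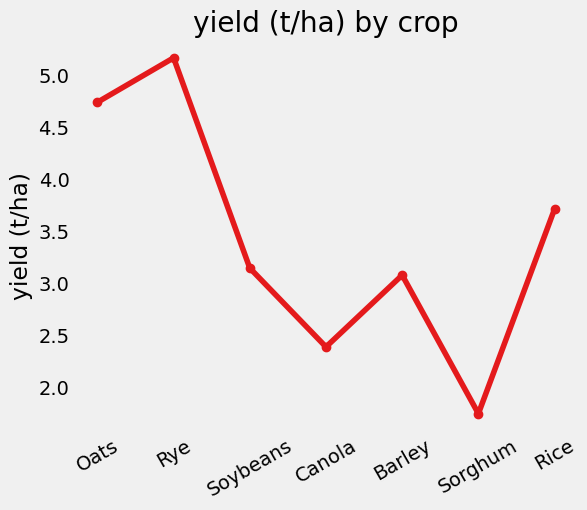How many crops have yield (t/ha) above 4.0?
Above 4.0: Oats, Rye.

2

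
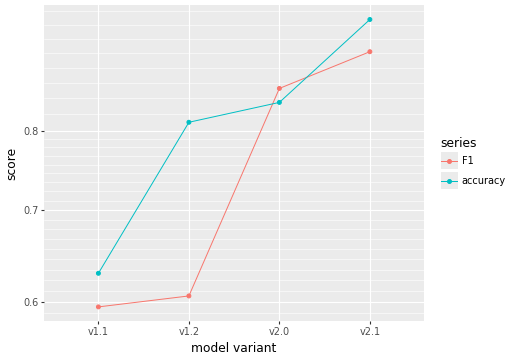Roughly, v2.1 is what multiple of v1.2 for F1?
v2.1 ≈ 0.90, v1.2 ≈ 0.60; 0.90/0.60 ≈ 1.5.

≈ 1.5×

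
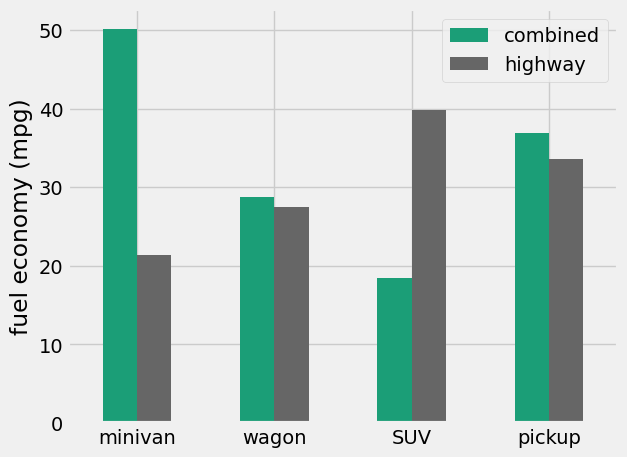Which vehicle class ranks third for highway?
Top 4 for highway: SUV ≈ 40, pickup ≈ 35, wagon ≈ 25, minivan ≈ 20.

wagon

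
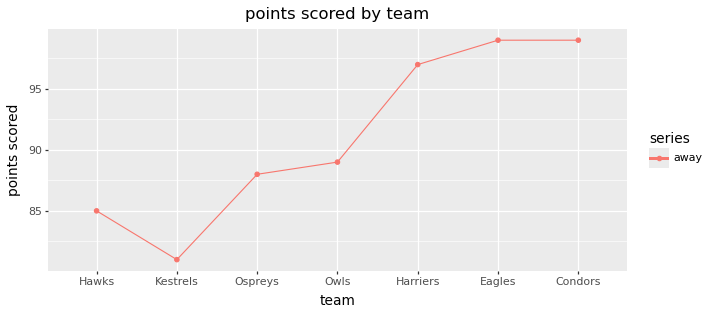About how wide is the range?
Max Eagles ≈ 100, min Kestrels ≈ 80; range ≈ 20.

≈ 20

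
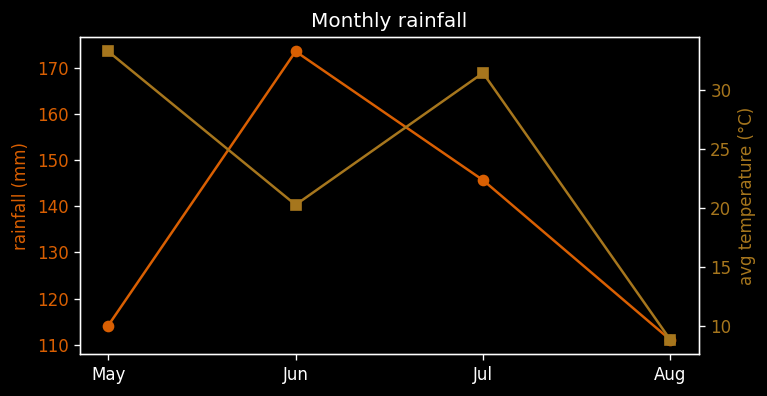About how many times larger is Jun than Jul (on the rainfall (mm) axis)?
≈ 1.13×

Jun ≈ 170, Jul ≈ 150; 170/150 ≈ 1.13.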